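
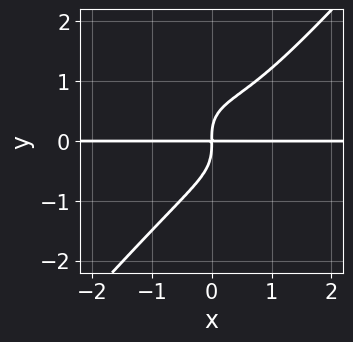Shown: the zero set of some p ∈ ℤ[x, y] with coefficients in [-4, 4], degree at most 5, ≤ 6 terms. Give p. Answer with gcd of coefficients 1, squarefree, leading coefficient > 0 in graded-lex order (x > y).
2*x^3*y + 2*x^2*y^2 - 3*y^4 - 2*x^2*y + 3*x*y

1. The degree is 4 — no degree-3 curve has this shape.
2. Observable constraints: every point of the x-axis in the box is on the curve.
3. Solving for integer coefficients yields p as stated.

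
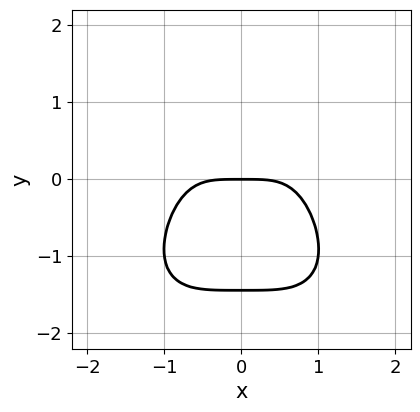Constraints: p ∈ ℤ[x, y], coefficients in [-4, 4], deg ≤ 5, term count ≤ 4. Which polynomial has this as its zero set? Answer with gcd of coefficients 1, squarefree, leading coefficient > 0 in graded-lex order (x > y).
2*x^4 + y^4 + 3*y

(a) The degree is 4 — a generic line meets the curve in up to 4 points.
(b) Symmetries: the x ↦ −x reflection is a symmetry, so x appears only in even powers.
(c) From the visible intercepts: it crosses the x-axis at the gridline x = 0; it meets the y-axis at y = 0 (among the integer gridlines).
(d) Together with the visible shape, these determine p as stated.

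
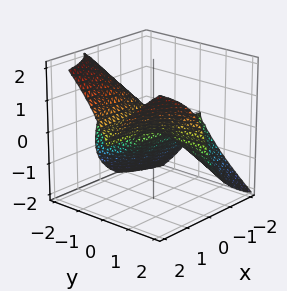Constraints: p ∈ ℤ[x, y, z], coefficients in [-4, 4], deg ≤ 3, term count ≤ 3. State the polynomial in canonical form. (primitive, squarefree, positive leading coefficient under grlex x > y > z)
1. deg p = 3. The shape is more complex than any degree-2 surface.
2. Against the integer gridlines: every point of the y-axis in the box is on the surface; one z-axis crossing is at z = 0.
3. Assembling these constraints gives the stated polynomial. Check: (2, 0, 0) on the x-axis lies on the surface, and p(2, 0, 0) = 0. ✓

3*x*y^2 - 2*z^3 - 2*y*z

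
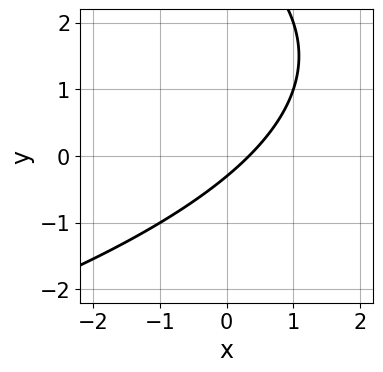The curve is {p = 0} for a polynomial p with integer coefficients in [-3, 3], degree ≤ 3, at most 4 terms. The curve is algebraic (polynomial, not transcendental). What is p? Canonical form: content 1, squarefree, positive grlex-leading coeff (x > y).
First, deg p = 2. A generic line meets the curve in up to 2 points.
Finally, the integer polynomial consistent with all of this is the stated p.

y^2 + 3*x - 3*y - 1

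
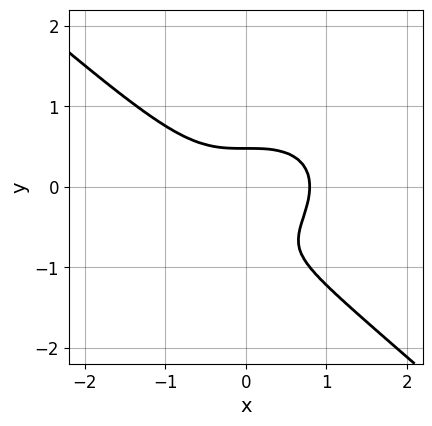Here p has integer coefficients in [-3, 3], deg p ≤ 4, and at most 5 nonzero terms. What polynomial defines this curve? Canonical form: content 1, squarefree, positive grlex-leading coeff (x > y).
First, the degree is 3 — a generic line meets the curve in up to 3 points.
Finally, the integer polynomial consistent with all of this is the stated p.

2*x^3 + 3*y^3 + 3*y^2 - 1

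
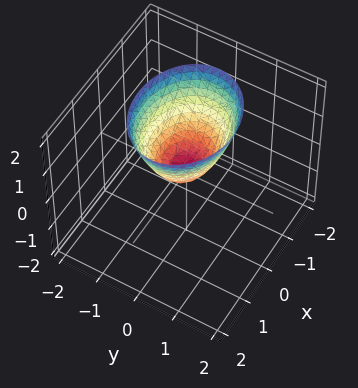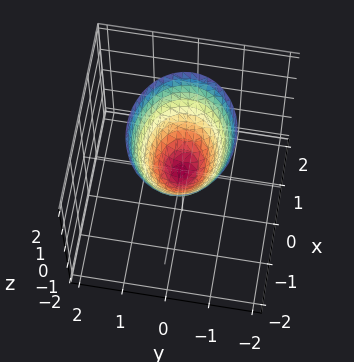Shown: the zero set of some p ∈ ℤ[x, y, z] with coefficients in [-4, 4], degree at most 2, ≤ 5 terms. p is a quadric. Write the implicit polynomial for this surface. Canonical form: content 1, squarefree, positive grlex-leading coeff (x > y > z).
First, degree: a single bowl opening along one axis; a quadric, so deg p = 2.
Next, symmetries: it's symmetric under x → −x, forcing even powers of x; it's symmetric under y → −y, forcing even powers of y.
Next, from the visible intercepts: it meets the z-axis at z = 0 (among the integer gridlines); it crosses the x-axis at the gridline x = 0; it meets the y-axis at y = 0 (among the integer gridlines).
Finally, assembling these constraints gives the stated polynomial.

2*x^2 + 3*y^2 - 2*z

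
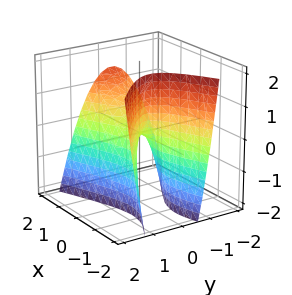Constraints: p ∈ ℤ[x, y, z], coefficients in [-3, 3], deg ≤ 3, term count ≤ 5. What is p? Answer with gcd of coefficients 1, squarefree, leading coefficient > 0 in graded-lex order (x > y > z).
First, deg p = 2. No degree-1 surface has this shape.
Next, checking where it meets the axes: one y-axis crossing is at y = 0; it crosses the z-axis at the gridline z = 0; one x-axis crossing is at x = 0.
Finally, fitting integer coefficients to these (and the overall shape) gives p.

x^2 - x*y - x*z - 3*y^2 - z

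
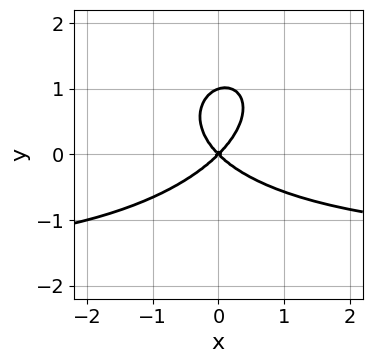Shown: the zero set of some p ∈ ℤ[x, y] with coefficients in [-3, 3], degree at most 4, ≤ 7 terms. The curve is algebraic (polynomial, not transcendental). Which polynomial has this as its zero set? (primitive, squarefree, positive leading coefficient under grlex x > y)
(a) deg p = 3. The shape is more complex than any degree-2 curve.
(b) Reading off the gridlines: one x-axis crossing is at x = 0; among the integer gridlines, it crosses the y-axis at y ∈ {0, 1}.
(c) Together with the visible shape, these determine p as stated.

2*x^2*y - x*y^2 + 3*y^3 + 3*x^2 - 3*y^2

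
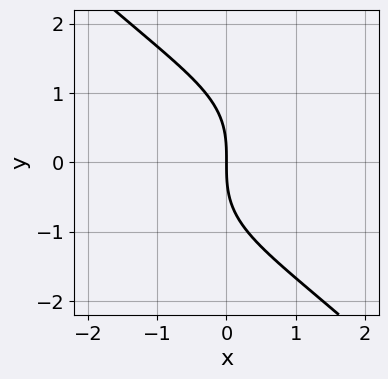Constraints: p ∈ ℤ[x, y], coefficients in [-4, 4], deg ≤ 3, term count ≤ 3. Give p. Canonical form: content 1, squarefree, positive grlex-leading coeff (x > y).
(a) Degree: a generic line meets the curve in up to 3 points, so deg p = 3.
(b) Reading off the gridlines: it crosses the x-axis at the gridline x = 0; it meets the y-axis at y = 0 (among the integer gridlines).
(c) Together with the visible shape, these determine p as stated.

x^2*y - y^3 - 3*x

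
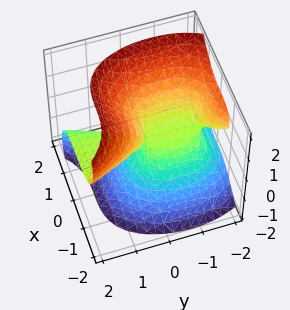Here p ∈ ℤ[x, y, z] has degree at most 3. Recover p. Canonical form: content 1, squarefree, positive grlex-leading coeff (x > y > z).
3*x^3 + 2*y^2*z - 2*z^3 + 3*y*z

(a) deg p = 3. No degree-2 surface has this shape.
(b) Checking where it meets the axes: it meets the z-axis at z = 0 (among the integer gridlines); the visible y-axis segment lies entirely on the surface; it crosses the x-axis at the gridline x = 0.
(c) Fitting integer coefficients to these (and the overall shape) gives p.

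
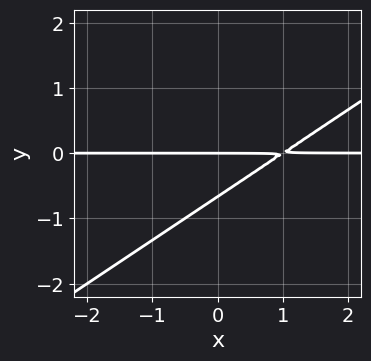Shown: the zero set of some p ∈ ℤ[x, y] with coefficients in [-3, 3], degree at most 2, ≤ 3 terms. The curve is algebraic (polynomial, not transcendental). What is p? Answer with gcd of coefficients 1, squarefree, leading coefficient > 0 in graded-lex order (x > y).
2*x*y - 3*y^2 - 2*y

First, the degree is 2 — the shape is more complex than any degree-1 curve.
Then, reading off the gridlines: one y-axis crossing is at y = 0; the visible x-axis segment lies entirely on the curve.
Finally, assembling these constraints gives the stated polynomial.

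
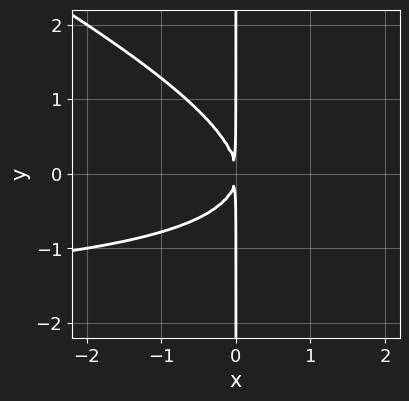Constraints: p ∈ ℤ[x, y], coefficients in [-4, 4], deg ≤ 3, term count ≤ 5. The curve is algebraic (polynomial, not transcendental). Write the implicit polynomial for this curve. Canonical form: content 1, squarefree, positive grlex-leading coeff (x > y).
(a) deg p = 3.
(b) From the axis intercepts and sections: the visible y-axis segment lies entirely on the curve.
(c) Solving for integer coefficients yields p as stated.

x^2*y + 2*x*y^2 + 2*x^2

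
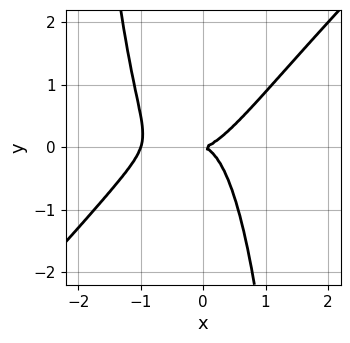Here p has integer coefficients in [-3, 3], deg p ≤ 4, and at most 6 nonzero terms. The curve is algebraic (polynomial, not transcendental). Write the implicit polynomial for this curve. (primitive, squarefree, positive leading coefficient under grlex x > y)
3*x^4 - 3*x^3*y + 3*x^3 - 2*x^2*y - 2*y^2

(a) The degree is 4 — the shape is more complex than any degree-3 curve.
(b) From the axis intercepts and sections: it crosses the y-axis at the gridline y = 0; the x-axis gridline crossings are at x ∈ {-1, 0}.
(c) Assembling these constraints gives the stated polynomial.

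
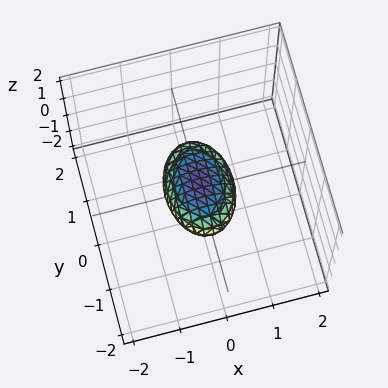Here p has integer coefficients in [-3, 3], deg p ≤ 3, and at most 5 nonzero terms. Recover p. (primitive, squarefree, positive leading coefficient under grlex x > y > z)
deg p = 2. Bounded and convex; a quadric.
Symmetries: it's symmetric under z → −z, forcing even powers of z; mirror symmetry y ↦ −y ⇒ only even powers of y; mirror symmetry x ↦ −x ⇒ only even powers of x.
Observable constraints: the y-axis gridline crossings are at y ∈ {-1, 1}.
Solving for integer coefficients yields p as stated.

2*x^2 + y^2 + 3*z^2 - 1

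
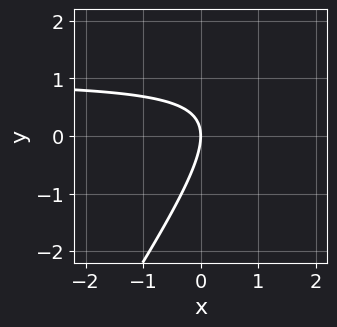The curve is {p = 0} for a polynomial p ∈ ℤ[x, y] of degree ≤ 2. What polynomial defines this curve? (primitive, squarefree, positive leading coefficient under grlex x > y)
Degree: no degree-1 curve has this shape, so deg p = 2.
Observable constraints: it crosses the y-axis at the gridline y = 0; it crosses the x-axis at the gridline x = 0.
Assembling these constraints gives the stated polynomial.

3*x*y - 2*y^2 - 3*x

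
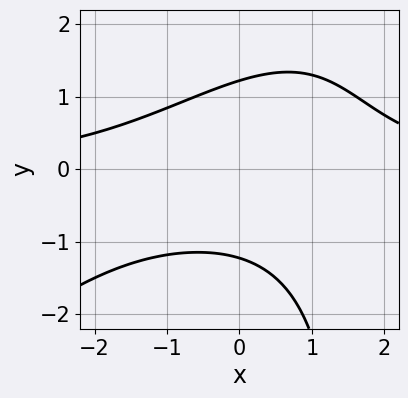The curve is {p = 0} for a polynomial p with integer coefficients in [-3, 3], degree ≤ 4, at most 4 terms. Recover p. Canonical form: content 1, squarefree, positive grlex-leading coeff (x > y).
(a) Degree: no degree-2 curve has this shape, so deg p = 3.
(b) Against the integer gridlines: no x-intercept at any integer in the box.
(c) Together with the visible shape, these determine p as stated.

x^2*y - x*y^2 + 2*y^2 - 3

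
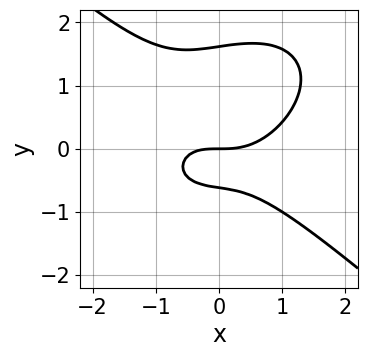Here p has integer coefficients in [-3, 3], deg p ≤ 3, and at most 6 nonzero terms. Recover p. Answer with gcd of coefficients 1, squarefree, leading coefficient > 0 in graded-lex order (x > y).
2*x^3 + 3*y^3 - x*y - 3*y^2 - 3*y

First, degree: no degree-2 curve has this shape, so deg p = 3.
Next, against the integer gridlines: it meets the y-axis at y = 0 (among the integer gridlines); it crosses the x-axis at the gridline x = 0.
Finally, solving for integer coefficients yields p as stated.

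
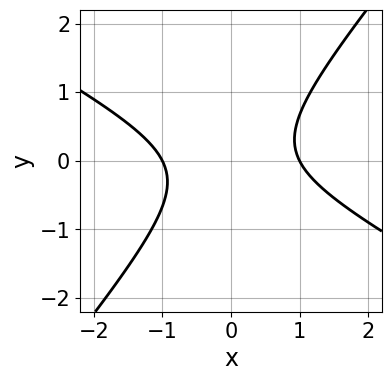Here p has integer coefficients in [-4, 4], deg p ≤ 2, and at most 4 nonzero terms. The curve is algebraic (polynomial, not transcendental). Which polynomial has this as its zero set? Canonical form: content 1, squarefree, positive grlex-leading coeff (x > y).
First, the degree is 2 — no degree-1 curve has this shape.
Next, checking where it meets the axes: among the integer gridlines, it crosses the x-axis at x ∈ {-1, 1}; it misses every integer gridline on the y-axis.
Finally, the integer polynomial consistent with all of this is the stated p.

2*x^2 + 2*x*y - 3*y^2 - 2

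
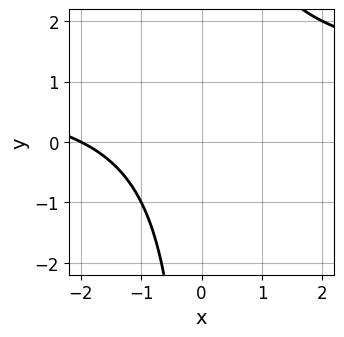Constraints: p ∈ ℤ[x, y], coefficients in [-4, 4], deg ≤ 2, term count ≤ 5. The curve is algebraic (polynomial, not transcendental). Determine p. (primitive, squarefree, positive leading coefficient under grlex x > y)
x*y - x - 2

1. deg p = 2. No degree-1 curve has this shape.
2. Against the integer gridlines: it crosses the x-axis at the gridline x = -2; no y-intercept at any integer in the box.
3. These observations pin down the coefficients.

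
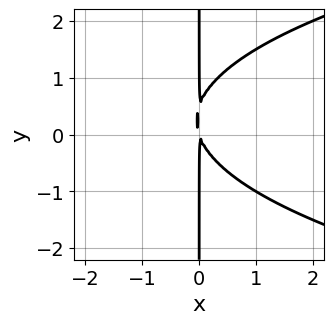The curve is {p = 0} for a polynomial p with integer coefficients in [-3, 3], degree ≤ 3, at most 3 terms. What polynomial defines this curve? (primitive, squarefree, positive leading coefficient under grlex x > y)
2*x*y^2 - 3*x^2 - x*y

The degree is 3 — the shape is more complex than any degree-2 curve.
From the axis intercepts and sections: the visible y-axis segment lies entirely on the curve.
These observations pin down the coefficients.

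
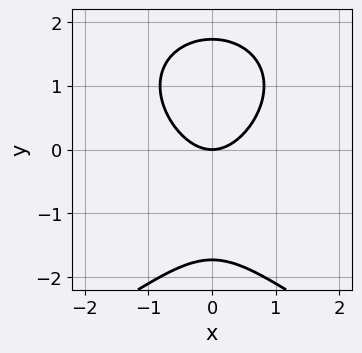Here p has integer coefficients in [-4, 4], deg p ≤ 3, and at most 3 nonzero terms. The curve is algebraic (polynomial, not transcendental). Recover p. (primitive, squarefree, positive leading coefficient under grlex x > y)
(a) Degree: a generic line meets the curve in up to 3 points, so deg p = 3.
(b) Symmetries: it's symmetric under x → −x, forcing even powers of x.
(c) From the axis intercepts and sections: it meets the x-axis at x = 0 (among the integer gridlines); it crosses the y-axis at the gridline y = 0.
(d) Fitting integer coefficients to these (and the overall shape) gives p.

y^3 + 3*x^2 - 3*y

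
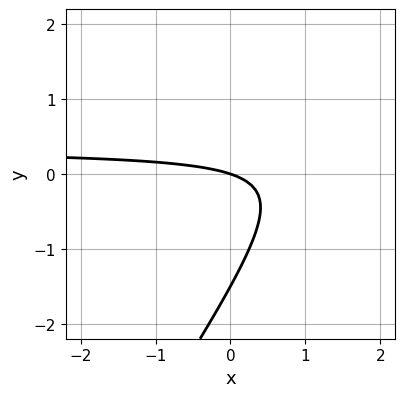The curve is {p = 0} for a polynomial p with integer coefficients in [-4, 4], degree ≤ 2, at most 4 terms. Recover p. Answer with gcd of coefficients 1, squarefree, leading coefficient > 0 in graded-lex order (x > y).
3*x*y - 2*y^2 - x - 3*y

(a) Degree: no degree-1 curve has this shape, so deg p = 2.
(b) From the visible intercepts: it meets the x-axis at x = 0 (among the integer gridlines); one y-axis crossing is at y = 0.
(c) These observations pin down the coefficients.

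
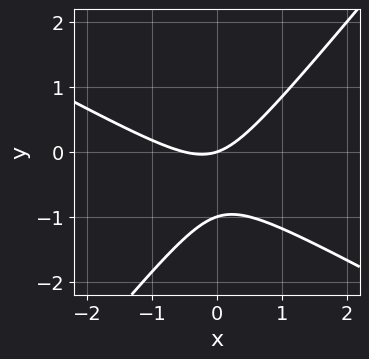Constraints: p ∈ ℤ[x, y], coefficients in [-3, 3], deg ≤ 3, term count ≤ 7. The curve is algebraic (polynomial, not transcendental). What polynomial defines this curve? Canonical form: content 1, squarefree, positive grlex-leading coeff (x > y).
2*x^2 + 2*x*y - 3*y^2 + x - 3*y

1. deg p = 2. The shape is more complex than any degree-1 curve.
2. From the axis intercepts and sections: it meets the x-axis at x = 0 (among the integer gridlines); the y-axis gridline crossings are at y ∈ {-1, 0}.
3. Solving for integer coefficients yields p as stated.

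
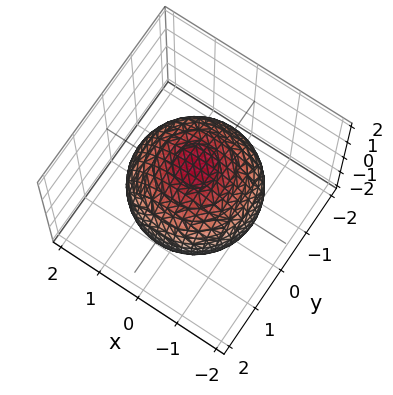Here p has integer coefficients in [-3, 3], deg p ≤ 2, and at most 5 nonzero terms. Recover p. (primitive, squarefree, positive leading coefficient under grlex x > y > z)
x^2 + y^2 + z^2 - 2

(a) The degree is 2 — bounded and convex; a quadric.
(b) Symmetries: the z ↦ −z reflection is a symmetry, so z appears only in even powers; the surface is invariant under rotation about z: p = q(x² + y², z).
(c) Against the integer gridlines: a circular section at z = -1 has radius exactly 1.
(d) Putting this together gives p.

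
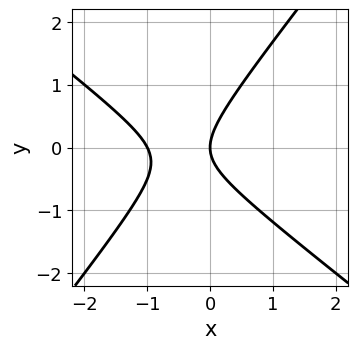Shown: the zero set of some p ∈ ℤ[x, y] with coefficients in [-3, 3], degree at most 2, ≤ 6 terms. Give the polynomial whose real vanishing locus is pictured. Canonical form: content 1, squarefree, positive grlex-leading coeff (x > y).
(a) Degree: no degree-1 curve has this shape, so deg p = 2.
(b) Checking where it meets the axes: it crosses the y-axis at the gridline y = 0; among the integer gridlines, it crosses the x-axis at x ∈ {-1, 0}.
(c) Matching integer coefficients to the picture gives p.

2*x^2 + x*y - 2*y^2 + 2*x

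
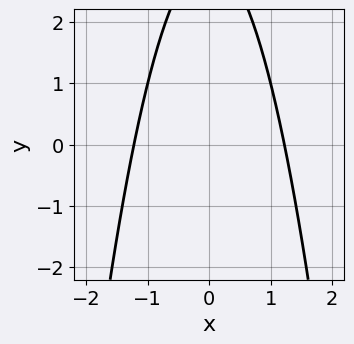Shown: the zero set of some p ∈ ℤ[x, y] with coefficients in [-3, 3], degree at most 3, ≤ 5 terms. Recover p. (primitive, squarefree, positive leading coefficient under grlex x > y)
2*x^2 + y - 3

(a) Degree: no degree-1 curve has this shape, so deg p = 2.
(b) Symmetries: it's symmetric under x → −x, forcing even powers of x.
(c) Checking where it meets the axes: the curve avoids every integer y-axis point in the box.
(d) These observations pin down the coefficients.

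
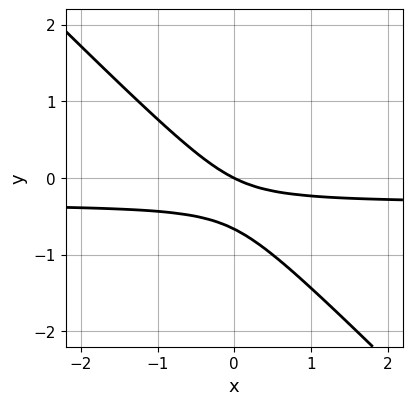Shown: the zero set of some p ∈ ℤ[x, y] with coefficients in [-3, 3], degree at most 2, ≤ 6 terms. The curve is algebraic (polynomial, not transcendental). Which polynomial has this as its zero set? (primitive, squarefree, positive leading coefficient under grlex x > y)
The degree is 2 — a generic line meets the curve in up to 2 points.
Against the integer gridlines: one x-axis crossing is at x = 0; it crosses the y-axis at the gridline y = 0.
Putting this together gives p.

3*x*y + 3*y^2 + x + 2*y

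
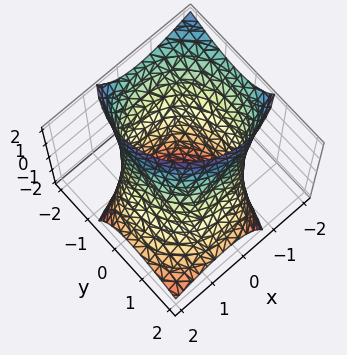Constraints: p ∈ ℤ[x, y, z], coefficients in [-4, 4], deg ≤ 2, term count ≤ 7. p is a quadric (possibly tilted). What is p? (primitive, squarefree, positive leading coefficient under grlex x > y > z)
x^2 + x*z + y^2 + y*z - 2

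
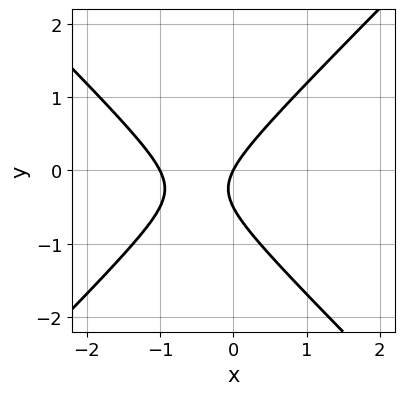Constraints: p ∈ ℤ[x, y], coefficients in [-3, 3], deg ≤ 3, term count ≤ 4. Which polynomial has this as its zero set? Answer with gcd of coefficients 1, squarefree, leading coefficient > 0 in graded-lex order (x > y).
2*x^2 - 2*y^2 + 2*x - y

First, degree: no degree-1 curve has this shape, so deg p = 2.
Next, against the integer gridlines: it meets the y-axis at y = 0 (among the integer gridlines); the x-axis gridline crossings are at x ∈ {-1, 0}.
Finally, together with the visible shape, these determine p as stated.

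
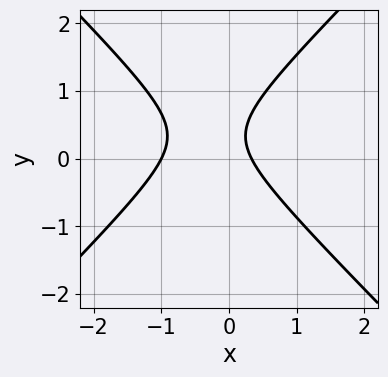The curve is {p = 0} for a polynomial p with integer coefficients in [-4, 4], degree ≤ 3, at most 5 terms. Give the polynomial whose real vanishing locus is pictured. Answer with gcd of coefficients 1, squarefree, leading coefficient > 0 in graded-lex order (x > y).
3*x^2 - 3*y^2 + 2*x + 2*y - 1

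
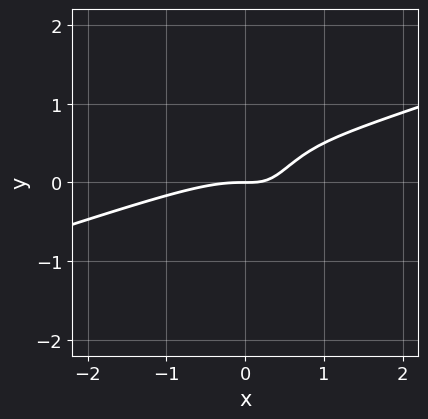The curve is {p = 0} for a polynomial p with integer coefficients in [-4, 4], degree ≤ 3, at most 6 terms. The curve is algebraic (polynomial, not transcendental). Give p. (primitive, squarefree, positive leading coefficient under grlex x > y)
x^3 - 3*x^2*y + 2*x*y - y

1. The degree is 3 — no degree-2 curve has this shape.
2. From the visible intercepts: one x-axis crossing is at x = 0; it meets the y-axis at y = 0 (among the integer gridlines).
3. Together with the visible shape, these determine p as stated.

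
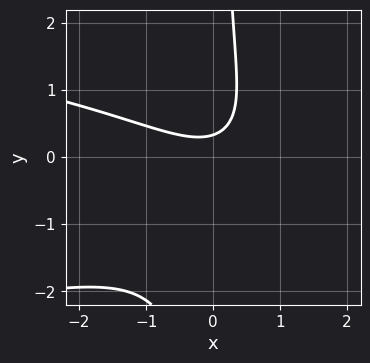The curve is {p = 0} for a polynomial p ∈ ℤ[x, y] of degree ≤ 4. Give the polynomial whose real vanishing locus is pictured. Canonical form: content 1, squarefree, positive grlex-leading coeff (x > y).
3*x*y^2 + 2*x^2 + 2*x*y - 3*y + 1

(a) Degree: a generic line meets the curve in up to 3 points, so deg p = 3.
(b) From the axis intercepts and sections: no x-intercept at any integer in the box.
(c) The integer polynomial consistent with all of this is the stated p.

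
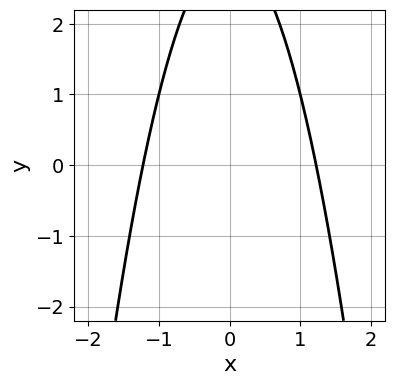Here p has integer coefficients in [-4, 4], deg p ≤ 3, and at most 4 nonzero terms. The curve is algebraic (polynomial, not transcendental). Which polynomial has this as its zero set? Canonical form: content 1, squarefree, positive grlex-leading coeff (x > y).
(a) deg p = 2.
(b) Symmetries: it's symmetric under x → −x, forcing even powers of x.
(c) From the visible intercepts: the curve avoids every integer y-axis point in the box.
(d) Putting this together gives p.

2*x^2 + y - 3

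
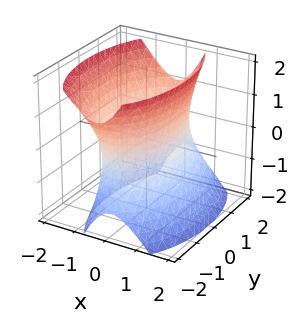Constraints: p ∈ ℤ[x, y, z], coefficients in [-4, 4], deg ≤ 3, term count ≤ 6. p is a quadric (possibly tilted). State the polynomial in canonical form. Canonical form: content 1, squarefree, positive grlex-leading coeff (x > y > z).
First, the degree is 2 — the shape is more complex than any degree-1 surface.
Then, from the axis intercepts and sections: the surface avoids every integer z-axis point in the box; the x-axis gridline crossings are at x ∈ {-1, 1}.
Finally, the integer polynomial consistent with all of this is the stated p.

3*x^2 + x*z + y^2 - z^2 - 3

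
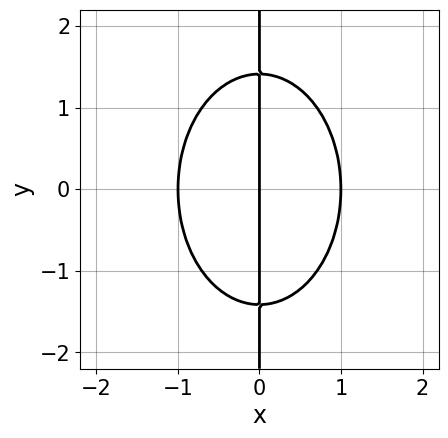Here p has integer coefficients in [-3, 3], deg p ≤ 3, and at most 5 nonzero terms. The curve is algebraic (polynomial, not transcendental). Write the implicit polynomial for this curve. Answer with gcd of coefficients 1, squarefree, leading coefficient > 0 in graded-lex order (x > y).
2*x^3 + x*y^2 - 2*x

Degree: a generic line meets the curve in up to 3 points, so deg p = 3.
Symmetries: mirror symmetry y ↦ −y ⇒ only even powers of y.
Checking where it meets the axes: every point of the y-axis in the box is on the curve; the x-axis gridline crossings are at x ∈ {-1, 0, 1}.
Fitting integer coefficients to these (and the overall shape) gives p.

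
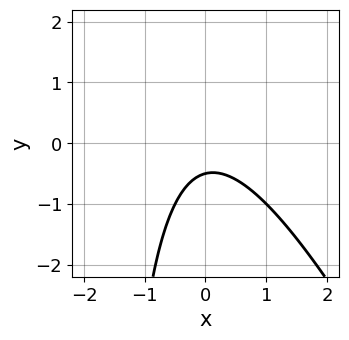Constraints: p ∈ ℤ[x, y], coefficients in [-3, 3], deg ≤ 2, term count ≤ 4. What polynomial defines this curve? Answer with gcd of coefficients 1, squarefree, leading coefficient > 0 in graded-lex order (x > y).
2*x^2 + x*y + 2*y + 1

(a) The degree is 2 — the shape is more complex than any degree-1 curve.
(b) From the axis intercepts and sections: it misses every integer gridline on the x-axis.
(c) The integer polynomial consistent with all of this is the stated p.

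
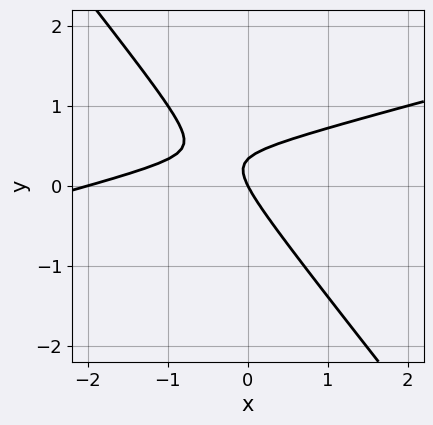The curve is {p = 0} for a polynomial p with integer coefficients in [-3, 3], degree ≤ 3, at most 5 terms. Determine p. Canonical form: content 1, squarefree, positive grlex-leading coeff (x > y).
x^2 - 3*x*y - 3*y^2 + 2*x + y

First, deg p = 2.
Then, from the visible intercepts: among the integer gridlines, it crosses the x-axis at x ∈ {-2, 0}; one y-axis crossing is at y = 0.
Finally, together with the visible shape, these determine p as stated.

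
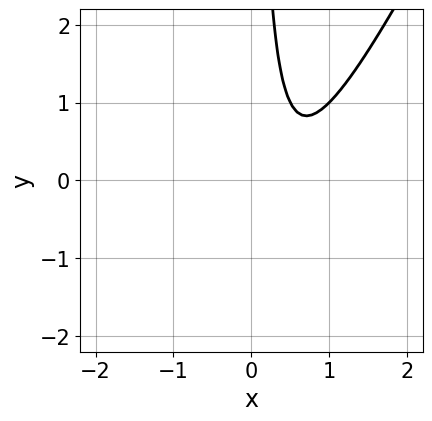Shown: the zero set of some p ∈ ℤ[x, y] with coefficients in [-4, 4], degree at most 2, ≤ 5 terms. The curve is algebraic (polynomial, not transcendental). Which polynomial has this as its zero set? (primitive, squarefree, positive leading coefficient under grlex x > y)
Degree: a generic line meets the curve in up to 2 points, so deg p = 2.
From the axis intercepts and sections: no x-intercept at any integer in the box; no y-intercept at any integer in the box.
Matching integer coefficients to the picture gives p.

2*x^2 - x*y - 2*x + 1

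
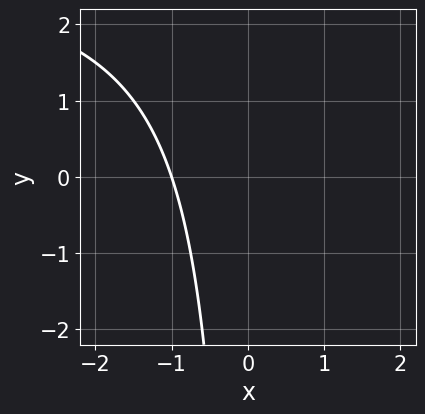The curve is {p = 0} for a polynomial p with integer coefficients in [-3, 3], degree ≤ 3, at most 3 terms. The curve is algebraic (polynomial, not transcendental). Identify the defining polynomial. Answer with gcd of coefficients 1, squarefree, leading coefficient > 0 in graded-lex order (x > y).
1. Degree: no degree-1 curve has this shape, so deg p = 2.
2. Checking where it meets the axes: one x-axis crossing is at x = -1; it misses every integer gridline on the y-axis.
3. The integer polynomial consistent with all of this is the stated p.

x*y - 3*x - 3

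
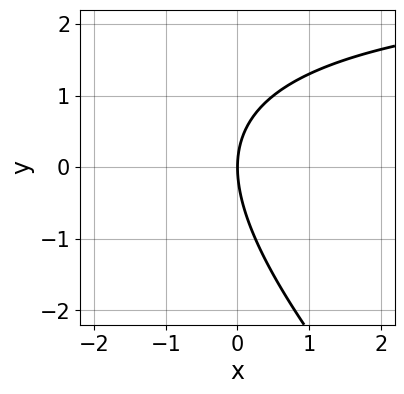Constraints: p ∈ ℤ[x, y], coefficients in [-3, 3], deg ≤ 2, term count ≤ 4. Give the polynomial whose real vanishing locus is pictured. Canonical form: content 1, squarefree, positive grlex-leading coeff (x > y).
x*y + y^2 - 3*x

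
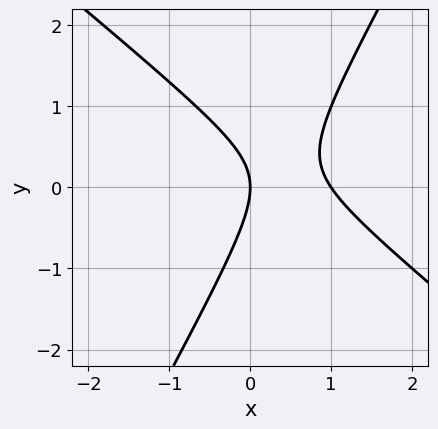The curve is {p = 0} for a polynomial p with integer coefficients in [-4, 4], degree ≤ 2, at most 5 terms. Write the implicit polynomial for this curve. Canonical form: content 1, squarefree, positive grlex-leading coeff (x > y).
(a) deg p = 2. No degree-1 curve has this shape.
(b) Checking where it meets the axes: among the integer gridlines, it crosses the x-axis at x ∈ {0, 1}; one y-axis crossing is at y = 0.
(c) Assembling these constraints gives the stated polynomial.

3*x^2 + 2*x*y - 2*y^2 - 3*x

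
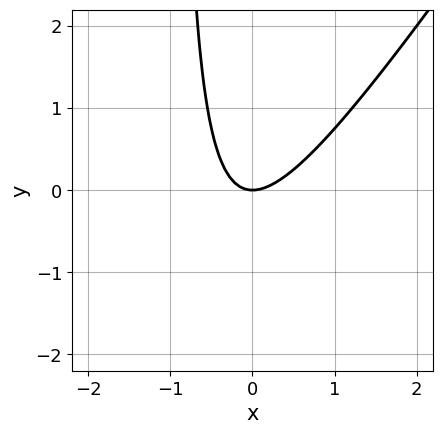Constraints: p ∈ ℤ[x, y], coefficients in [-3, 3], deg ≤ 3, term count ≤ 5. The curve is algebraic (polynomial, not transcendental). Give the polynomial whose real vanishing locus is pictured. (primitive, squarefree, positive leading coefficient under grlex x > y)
deg p = 2.
Reading off the gridlines: it crosses the x-axis at the gridline x = 0; it meets the y-axis at y = 0 (among the integer gridlines).
These observations pin down the coefficients.

3*x^2 - 2*x*y - 2*y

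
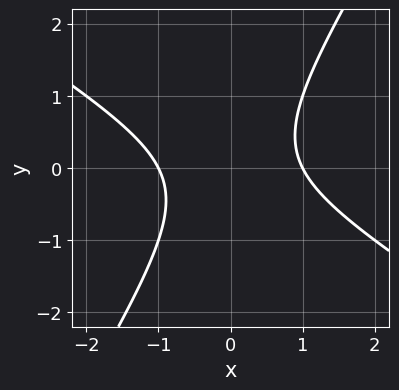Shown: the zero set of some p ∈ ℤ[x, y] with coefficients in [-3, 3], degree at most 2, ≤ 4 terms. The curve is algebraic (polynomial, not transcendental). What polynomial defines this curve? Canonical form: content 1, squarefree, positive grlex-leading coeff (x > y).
1. Degree: no degree-1 curve has this shape, so deg p = 2.
2. Checking where it meets the axes: it misses every integer gridline on the y-axis; the x-axis gridline crossings are at x ∈ {-1, 1}.
3. Matching integer coefficients to the picture gives p.

x^2 + x*y - y^2 - 1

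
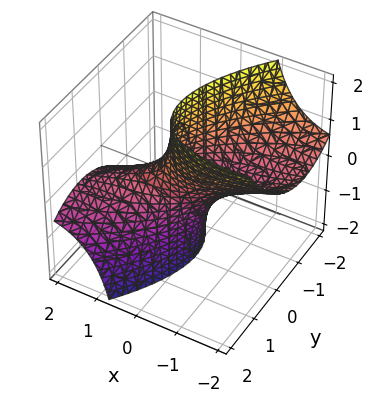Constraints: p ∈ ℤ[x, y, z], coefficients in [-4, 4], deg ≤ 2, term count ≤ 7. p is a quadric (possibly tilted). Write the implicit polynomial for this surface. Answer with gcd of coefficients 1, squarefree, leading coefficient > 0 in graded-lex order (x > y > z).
(a) deg p = 2. The shape is more complex than any degree-1 surface.
(b) Reading off the gridlines: the surface avoids every integer z-axis point in the box; among the integer gridlines, it crosses the x-axis at x ∈ {-1, 1}.
(c) Assembling these constraints gives the stated polynomial.

x^2 - 2*x*y + 3*x*z + 2*y^2 - 1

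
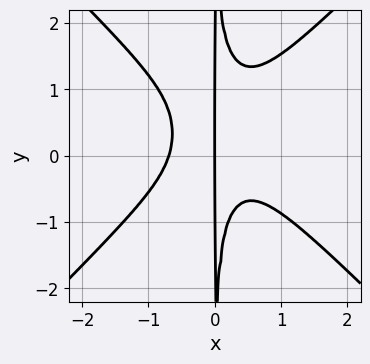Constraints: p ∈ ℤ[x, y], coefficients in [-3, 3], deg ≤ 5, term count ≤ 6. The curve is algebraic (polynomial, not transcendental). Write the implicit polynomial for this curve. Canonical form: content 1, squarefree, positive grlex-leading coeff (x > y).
3*x^4 - 3*x^2*y^2 + 2*x^2*y + x

First, degree: the shape is more complex than any degree-3 curve, so deg p = 4.
Then, against the integer gridlines: it meets the x-axis at x = 0 (among the integer gridlines); the visible y-axis segment lies entirely on the curve.
Finally, assembling these constraints gives the stated polynomial.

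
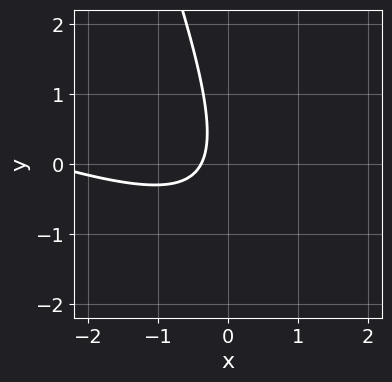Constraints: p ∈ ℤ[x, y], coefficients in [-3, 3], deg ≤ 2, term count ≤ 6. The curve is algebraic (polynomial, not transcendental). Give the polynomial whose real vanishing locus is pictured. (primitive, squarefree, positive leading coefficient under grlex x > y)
First, deg p = 2.
Next, checking where it meets the axes: the curve avoids every integer y-axis point in the box.
Finally, solving for integer coefficients yields p as stated.

x^2 + 3*x*y + y^2 + 3*x + 1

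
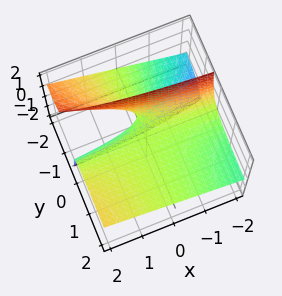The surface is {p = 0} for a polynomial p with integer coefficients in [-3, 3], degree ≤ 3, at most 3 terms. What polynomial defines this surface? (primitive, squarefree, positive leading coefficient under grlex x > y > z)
x*y - 3*y*z - 2*z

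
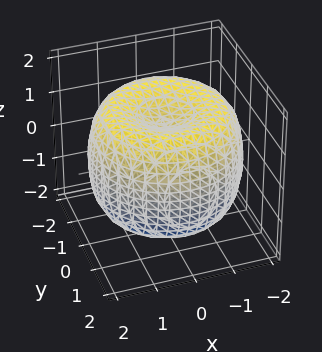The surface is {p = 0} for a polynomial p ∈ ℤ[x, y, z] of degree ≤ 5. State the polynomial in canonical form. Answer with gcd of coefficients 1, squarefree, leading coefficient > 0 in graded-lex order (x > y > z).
The degree is 4 — no degree-3 surface has this shape.
Symmetries: every cross-section ⟂ z is a circle, so x, y appear only via x² + y².
Against the integer gridlines: the z-axis gridline crossings are at z ∈ {-1, 1}; a circular section at z = 0 has radius between 1 and 2.
Fitting integer coefficients to these (and the overall shape) gives p.

x^4 + 2*x^2*y^2 + y^4 - 3*x^2 - 3*y^2 + 2*z^2 - 2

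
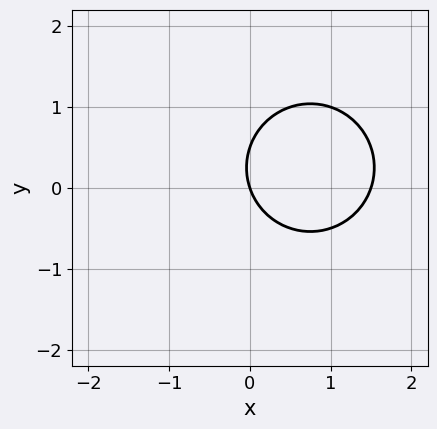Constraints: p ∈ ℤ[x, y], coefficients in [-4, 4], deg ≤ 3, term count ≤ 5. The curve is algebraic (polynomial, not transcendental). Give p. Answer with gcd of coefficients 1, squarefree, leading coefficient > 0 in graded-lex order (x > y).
deg p = 2. No degree-1 curve has this shape.
Reading off the gridlines: it meets the x-axis at x = 0 (among the integer gridlines); it crosses the y-axis at the gridline y = 0.
Solving for integer coefficients yields p as stated.

2*x^2 + 2*y^2 - 3*x - y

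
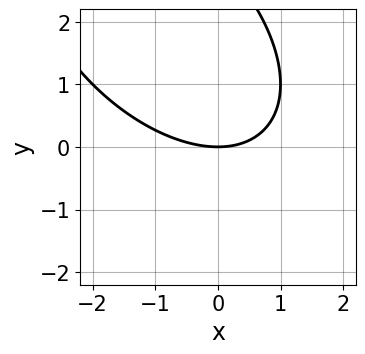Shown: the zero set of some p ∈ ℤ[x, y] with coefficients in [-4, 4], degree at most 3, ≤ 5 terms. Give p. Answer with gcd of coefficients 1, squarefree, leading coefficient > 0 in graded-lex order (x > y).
First, the degree is 2 — the shape is more complex than any degree-1 curve.
Then, checking where it meets the axes: it meets the x-axis at x = 0 (among the integer gridlines); it crosses the y-axis at the gridline y = 0.
Finally, putting this together gives p.

x^2 + x*y + y^2 - 3*y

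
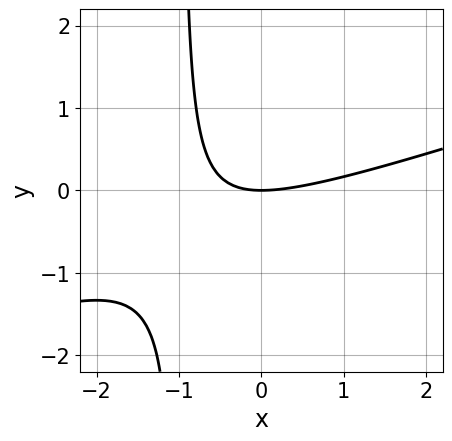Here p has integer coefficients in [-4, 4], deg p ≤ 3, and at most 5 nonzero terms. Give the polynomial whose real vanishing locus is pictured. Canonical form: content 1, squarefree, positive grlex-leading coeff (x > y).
The degree is 2 — no degree-1 curve has this shape.
Checking where it meets the axes: one y-axis crossing is at y = 0; it crosses the x-axis at the gridline x = 0.
Assembling these constraints gives the stated polynomial.

x^2 - 3*x*y - 3*y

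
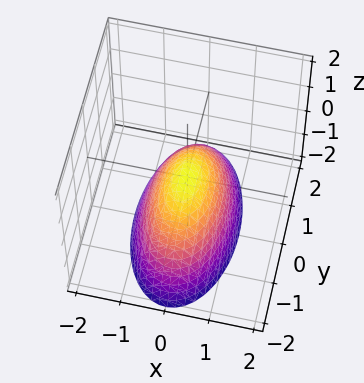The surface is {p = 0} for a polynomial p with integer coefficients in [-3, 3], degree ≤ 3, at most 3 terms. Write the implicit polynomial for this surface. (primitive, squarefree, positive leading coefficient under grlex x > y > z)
3*x^2 + y^2 + 2*z

1. deg p = 2. A paraboloid; a quadric.
2. Symmetries: mirror symmetry x ↦ −x ⇒ only even powers of x; the y ↦ −y reflection is a symmetry, so y appears only in even powers.
3. Observable constraints: one y-axis crossing is at y = 0; it meets the z-axis at z = 0 (among the integer gridlines); it meets the x-axis at x = 0 (among the integer gridlines).
4. Fitting integer coefficients to these (and the overall shape) gives p.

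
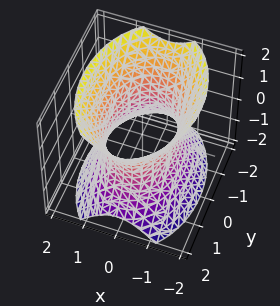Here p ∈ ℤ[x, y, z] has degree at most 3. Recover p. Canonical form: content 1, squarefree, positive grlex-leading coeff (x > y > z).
2*x^2 + y^2 - z^2 - 2

deg p = 2. One connected sheet with a waist; a quadric.
Symmetries: the x ↦ −x reflection is a symmetry, so x appears only in even powers; mirror symmetry y ↦ −y ⇒ only even powers of y; mirror symmetry z ↦ −z ⇒ only even powers of z.
From the axis intercepts and sections: the x-axis gridline crossings are at x ∈ {-1, 1}; no z-intercept at any integer in the box.
Solving for integer coefficients yields p as stated.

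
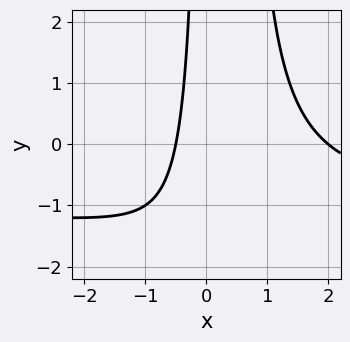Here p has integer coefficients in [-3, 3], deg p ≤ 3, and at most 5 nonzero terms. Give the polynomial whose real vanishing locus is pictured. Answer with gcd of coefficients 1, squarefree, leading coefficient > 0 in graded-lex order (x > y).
2*x^2*y + 2*x^2 - x*y - 3*x - 2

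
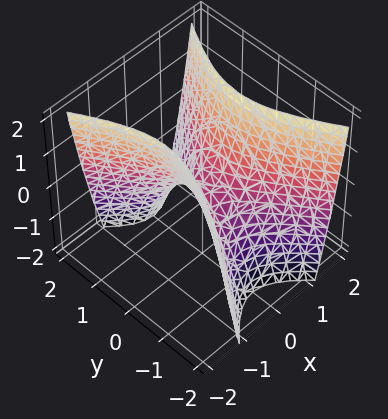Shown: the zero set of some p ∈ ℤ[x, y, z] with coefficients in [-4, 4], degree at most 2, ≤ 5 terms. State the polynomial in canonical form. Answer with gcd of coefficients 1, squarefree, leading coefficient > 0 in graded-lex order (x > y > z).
2*x^2 - y^2 - z

1. The degree is 2 — a saddle surface; a quadric.
2. Symmetries: mirror symmetry y ↦ −y ⇒ only even powers of y; the x ↦ −x reflection is a symmetry, so x appears only in even powers.
3. From the axis intercepts and sections: it crosses the z-axis at the gridline z = 0; one y-axis crossing is at y = 0; one x-axis crossing is at x = 0.
4. Fitting integer coefficients to these (and the overall shape) gives p.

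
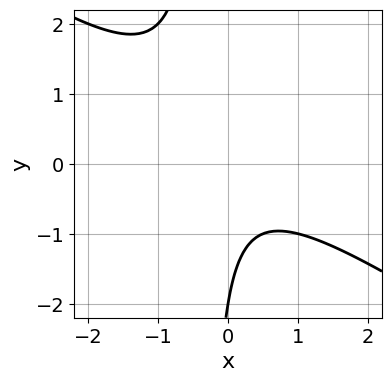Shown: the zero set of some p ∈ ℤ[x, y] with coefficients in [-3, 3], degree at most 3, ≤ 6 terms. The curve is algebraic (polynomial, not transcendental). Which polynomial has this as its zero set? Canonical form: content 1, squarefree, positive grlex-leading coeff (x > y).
2*x^2 + 3*x*y + y + 2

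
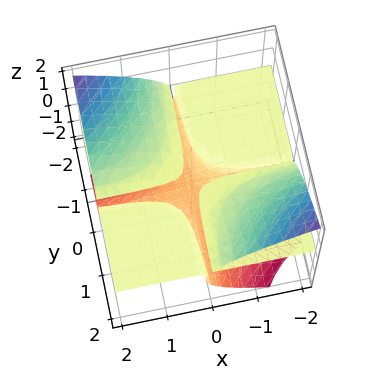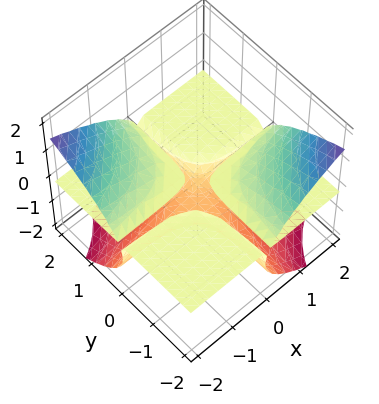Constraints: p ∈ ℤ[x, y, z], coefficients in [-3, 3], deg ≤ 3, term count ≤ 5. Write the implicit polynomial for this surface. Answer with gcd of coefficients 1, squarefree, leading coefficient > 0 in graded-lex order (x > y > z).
x*y*z + z^3 + z^2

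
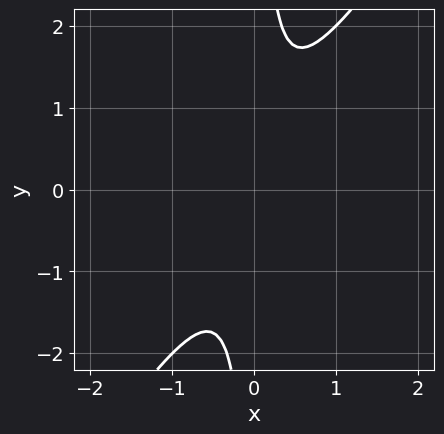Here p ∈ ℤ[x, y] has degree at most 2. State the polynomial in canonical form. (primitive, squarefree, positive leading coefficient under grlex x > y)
3*x^2 - 2*x*y + 1

The degree is 2 — the shape is more complex than any degree-1 curve.
Reading off the gridlines: no y-intercept at any integer in the box; no x-intercept at any integer in the box.
These observations pin down the coefficients.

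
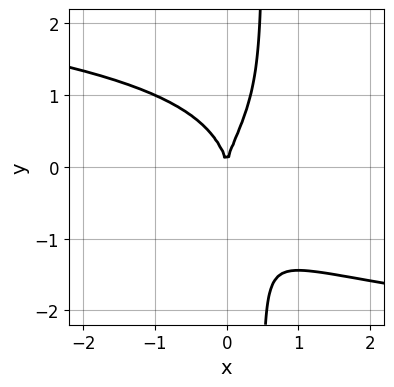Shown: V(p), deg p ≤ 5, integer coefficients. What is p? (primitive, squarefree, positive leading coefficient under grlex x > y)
(a) Degree: no degree-3 curve has this shape, so deg p = 4.
(b) Against the integer gridlines: one x-axis crossing is at x = 0; it meets the y-axis at y = 0 (among the integer gridlines).
(c) These observations pin down the coefficients.

2*x*y^3 - y^3 + 3*x^2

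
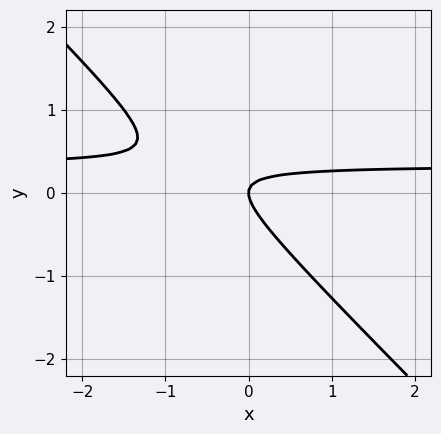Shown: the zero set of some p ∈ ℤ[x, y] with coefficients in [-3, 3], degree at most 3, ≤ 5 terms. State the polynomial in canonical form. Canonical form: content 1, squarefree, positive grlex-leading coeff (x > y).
3*x*y + 3*y^2 - x

The degree is 2 — no degree-1 curve has this shape.
Checking where it meets the axes: it meets the y-axis at y = 0 (among the integer gridlines); it meets the x-axis at x = 0 (among the integer gridlines).
The integer polynomial consistent with all of this is the stated p.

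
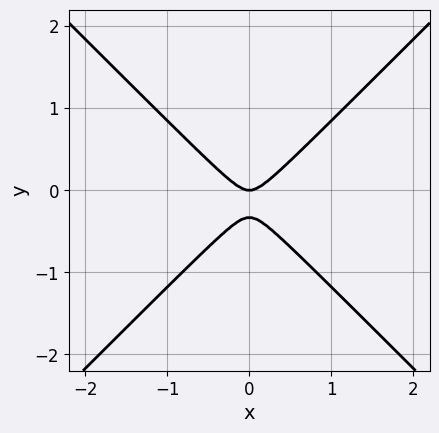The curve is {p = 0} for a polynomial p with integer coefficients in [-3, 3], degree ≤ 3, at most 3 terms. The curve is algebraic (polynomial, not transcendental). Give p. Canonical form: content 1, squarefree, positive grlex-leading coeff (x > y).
1. The degree is 2 — the shape is more complex than any degree-1 curve.
2. Symmetries: it's symmetric under x → −x, forcing even powers of x.
3. From the axis intercepts and sections: it meets the y-axis at y = 0 (among the integer gridlines); one x-axis crossing is at x = 0.
4. Matching integer coefficients to the picture gives p.

3*x^2 - 3*y^2 - y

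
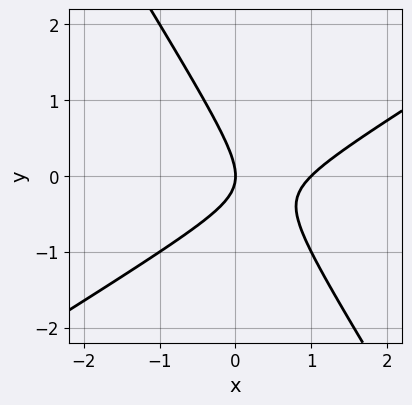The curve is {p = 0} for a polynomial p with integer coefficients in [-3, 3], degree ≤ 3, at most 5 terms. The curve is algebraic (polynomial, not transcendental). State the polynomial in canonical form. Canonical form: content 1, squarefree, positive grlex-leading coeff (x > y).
Degree: no degree-1 curve has this shape, so deg p = 2.
Checking where it meets the axes: one y-axis crossing is at y = 0; among the integer gridlines, it crosses the x-axis at x ∈ {0, 1}.
Fitting integer coefficients to these (and the overall shape) gives p.

x^2 - x*y - y^2 - x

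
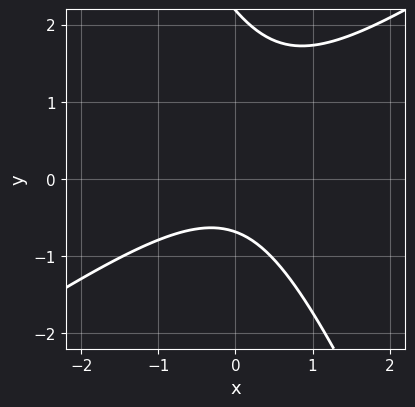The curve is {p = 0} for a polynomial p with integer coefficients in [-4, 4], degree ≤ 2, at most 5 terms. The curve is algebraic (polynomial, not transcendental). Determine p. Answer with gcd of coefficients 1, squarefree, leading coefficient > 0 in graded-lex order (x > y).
3*x^2 - 3*x*y - 2*y^2 + 3*y + 3

deg p = 2. A generic line meets the curve in up to 2 points.
From the visible intercepts: no x-intercept at any integer in the box.
Solving for integer coefficients yields p as stated.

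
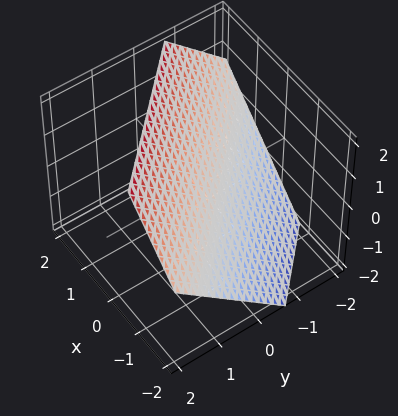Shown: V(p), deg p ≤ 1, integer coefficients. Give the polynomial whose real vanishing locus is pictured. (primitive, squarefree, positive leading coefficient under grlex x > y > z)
3*x + 3*y - 3*z + 2

(a) The degree is 1 — every cross-section is a straight line — this is a plane.
(b) Matching integer coefficients to the picture gives p.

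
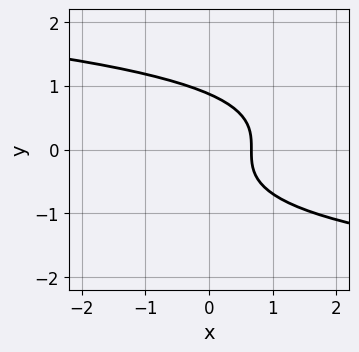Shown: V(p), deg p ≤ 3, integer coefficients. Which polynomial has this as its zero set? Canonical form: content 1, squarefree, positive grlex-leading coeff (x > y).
1. The degree is 3 — a generic line meets the curve in up to 3 points.
2. Matching integer coefficients to the picture gives p.

3*y^3 + 3*x - 2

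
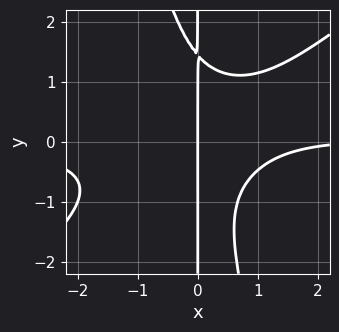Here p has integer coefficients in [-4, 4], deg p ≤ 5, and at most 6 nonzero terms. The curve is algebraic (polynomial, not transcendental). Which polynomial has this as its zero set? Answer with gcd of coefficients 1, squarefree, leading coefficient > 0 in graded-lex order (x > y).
3*x^3*y - 3*x^2*y^2 - x*y^3 - x^2 + 3*x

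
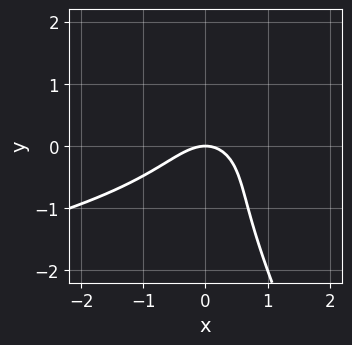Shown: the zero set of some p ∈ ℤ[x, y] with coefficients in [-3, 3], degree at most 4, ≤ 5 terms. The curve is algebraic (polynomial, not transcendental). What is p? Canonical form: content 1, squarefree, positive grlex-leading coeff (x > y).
2*x*y^2 + y^3 + 2*x^2 - x*y + 2*y

First, the degree is 3 — a generic line meets the curve in up to 3 points.
Next, observable constraints: one x-axis crossing is at x = 0; one y-axis crossing is at y = 0.
Finally, together with the visible shape, these determine p as stated.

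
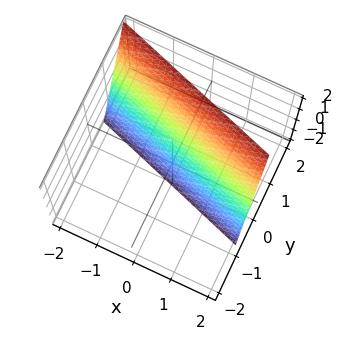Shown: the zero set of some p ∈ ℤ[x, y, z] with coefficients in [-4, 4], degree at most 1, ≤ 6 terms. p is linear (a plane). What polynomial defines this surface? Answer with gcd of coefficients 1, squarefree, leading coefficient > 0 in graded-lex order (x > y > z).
Degree: every cross-section is a straight line — this is a plane, so deg p = 1.
Observable constraints: it crosses the x-axis at the gridline x = 2; it crosses the z-axis at the gridline z = -2.
The integer polynomial consistent with all of this is the stated p.

x + 3*y - z - 2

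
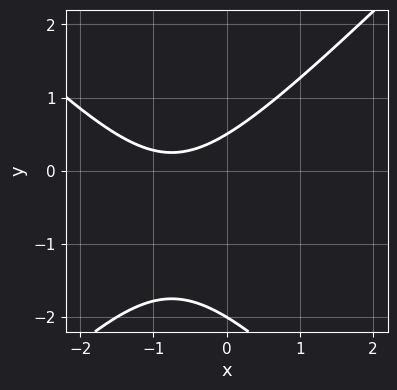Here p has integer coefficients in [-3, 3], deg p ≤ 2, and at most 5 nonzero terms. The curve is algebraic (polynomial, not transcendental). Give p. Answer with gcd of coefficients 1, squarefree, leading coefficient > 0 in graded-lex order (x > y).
2*x^2 - 2*y^2 + 3*x - 3*y + 2

deg p = 2.
From the visible intercepts: it meets the y-axis at y = -2 (among the integer gridlines); no x-intercept at any integer in the box.
Fitting integer coefficients to these (and the overall shape) gives p.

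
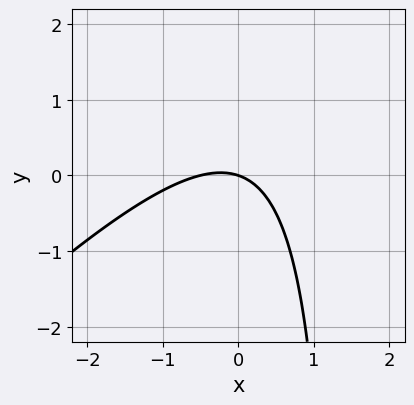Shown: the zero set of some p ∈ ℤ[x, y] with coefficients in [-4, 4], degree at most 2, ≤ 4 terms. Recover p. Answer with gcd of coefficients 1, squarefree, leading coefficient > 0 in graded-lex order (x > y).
2*x^2 - 2*x*y + x + 3*y

First, the degree is 2 — no degree-1 curve has this shape.
Next, reading off the gridlines: it meets the y-axis at y = 0 (among the integer gridlines); it crosses the x-axis at the gridline x = 0.
Finally, matching integer coefficients to the picture gives p.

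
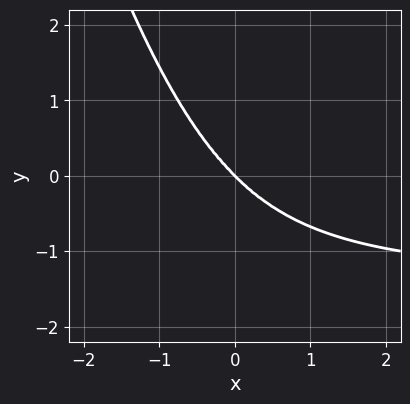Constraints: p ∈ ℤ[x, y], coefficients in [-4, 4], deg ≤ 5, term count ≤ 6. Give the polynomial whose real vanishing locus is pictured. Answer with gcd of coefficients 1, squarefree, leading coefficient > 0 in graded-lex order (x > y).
2*x^3*y + 3*x^3 + 2*x^2*y + y^3

1. The degree is 4 — the shape is more complex than any degree-3 curve.
2. Observable constraints: it crosses the x-axis at the gridline x = 0; one y-axis crossing is at y = 0.
3. The integer polynomial consistent with all of this is the stated p.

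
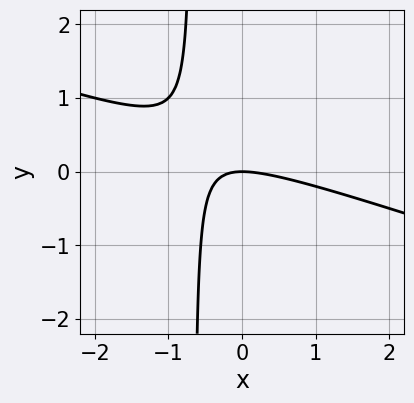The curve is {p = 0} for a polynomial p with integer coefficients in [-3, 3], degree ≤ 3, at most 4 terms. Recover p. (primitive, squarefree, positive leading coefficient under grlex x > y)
x^2 + 3*x*y + 2*y

(a) The degree is 2 — a generic line meets the curve in up to 2 points.
(b) Reading off the gridlines: one y-axis crossing is at y = 0; it crosses the x-axis at the gridline x = 0.
(c) The integer polynomial consistent with all of this is the stated p.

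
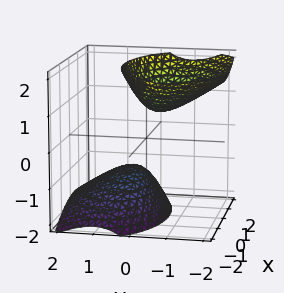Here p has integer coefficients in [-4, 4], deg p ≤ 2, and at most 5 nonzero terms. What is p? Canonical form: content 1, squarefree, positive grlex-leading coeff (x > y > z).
x^2 + 2*y^2 + 2*y*z - z^2 + 1

1. I count 2 distinct pieces.
2. Degree: a generic line meets the surface in up to 2 points, so deg p = 2.
3. Reading off the gridlines: no y-intercept at any integer in the box; the z-axis gridline crossings are at z ∈ {-1, 1}; the surface avoids every integer x-axis point in the box.
4. Fitting integer coefficients to these (and the overall shape) gives p.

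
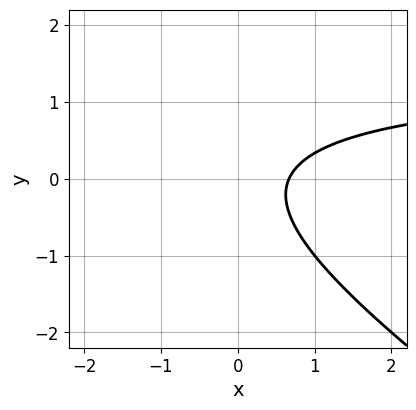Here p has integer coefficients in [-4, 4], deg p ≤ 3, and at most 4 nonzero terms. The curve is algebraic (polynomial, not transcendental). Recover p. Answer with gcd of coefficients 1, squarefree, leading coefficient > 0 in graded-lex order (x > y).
1. Degree: the shape is more complex than any degree-1 curve, so deg p = 2.
2. Observable constraints: no y-intercept at any integer in the box.
3. Assembling these constraints gives the stated polynomial.

2*x*y + 3*y^2 - 3*x + 2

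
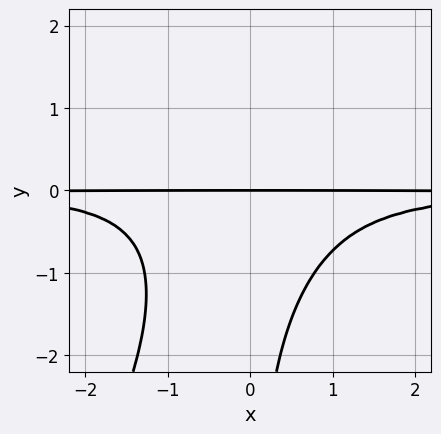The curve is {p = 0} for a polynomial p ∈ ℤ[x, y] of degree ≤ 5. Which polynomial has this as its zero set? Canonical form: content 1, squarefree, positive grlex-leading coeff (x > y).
The degree is 4 — the shape is more complex than any degree-3 curve.
Observable constraints: every point of the x-axis in the box is on the curve; one y-axis crossing is at y = 0.
These observations pin down the coefficients.

2*x^2*y^2 - x*y^3 + 2*y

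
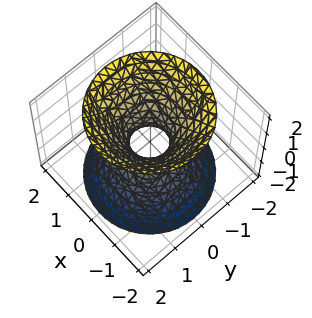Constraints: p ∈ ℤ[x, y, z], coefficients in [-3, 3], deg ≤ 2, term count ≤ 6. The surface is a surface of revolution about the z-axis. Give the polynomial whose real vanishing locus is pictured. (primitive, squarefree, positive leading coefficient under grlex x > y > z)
3*x^2 + 3*y^2 - 2*z^2 - 1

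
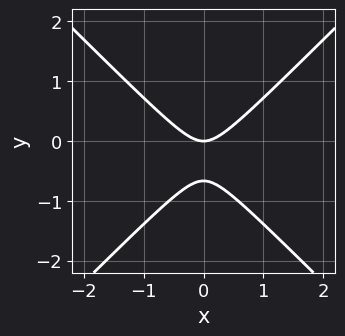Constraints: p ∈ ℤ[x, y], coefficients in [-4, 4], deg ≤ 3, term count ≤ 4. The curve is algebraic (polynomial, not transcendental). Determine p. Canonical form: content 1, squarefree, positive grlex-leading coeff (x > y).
1. deg p = 2. The shape is more complex than any degree-1 curve.
2. Symmetries: mirror symmetry x ↦ −x ⇒ only even powers of x.
3. Reading off the gridlines: it meets the x-axis at x = 0 (among the integer gridlines); it meets the y-axis at y = 0 (among the integer gridlines).
4. These observations pin down the coefficients.

3*x^2 - 3*y^2 - 2*y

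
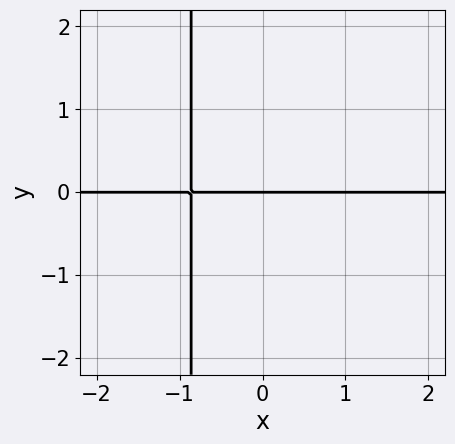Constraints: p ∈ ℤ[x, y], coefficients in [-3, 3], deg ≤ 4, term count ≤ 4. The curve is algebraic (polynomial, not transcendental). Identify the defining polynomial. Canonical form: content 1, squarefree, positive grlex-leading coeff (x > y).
2*x^3*y + 2*x*y + 3*y

deg p = 4. No degree-3 curve has this shape.
Observable constraints: the visible x-axis segment lies entirely on the curve; it meets the y-axis at y = 0 (among the integer gridlines).
Fitting integer coefficients to these (and the overall shape) gives p.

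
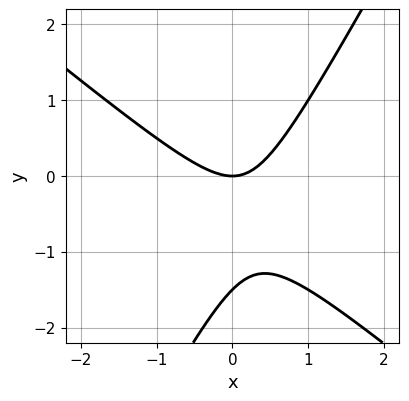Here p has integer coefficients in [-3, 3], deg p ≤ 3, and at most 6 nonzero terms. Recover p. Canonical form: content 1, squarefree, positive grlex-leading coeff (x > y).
3*x^2 + 2*x*y - 2*y^2 - 3*y

(a) The degree is 2 — a generic line meets the curve in up to 2 points.
(b) From the visible intercepts: it crosses the x-axis at the gridline x = 0; one y-axis crossing is at y = 0.
(c) Together with the visible shape, these determine p as stated.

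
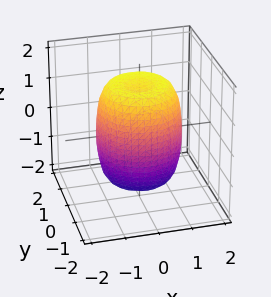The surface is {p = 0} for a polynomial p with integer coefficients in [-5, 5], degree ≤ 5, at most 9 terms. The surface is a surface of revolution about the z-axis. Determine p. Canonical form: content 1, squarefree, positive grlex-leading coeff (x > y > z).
2*x^4 + 4*x^2*y^2 + 2*y^4 - 2*x^2 - 2*y^2 + z^2 - 2

deg p = 4. The shape is more complex than any degree-3 surface.
By symmetry, the surface is invariant under rotation about z: p = q(x² + y², z).
Observable constraints: a circular section at z = -1 has radius between 1 and 2.
Matching integer coefficients to the picture gives p.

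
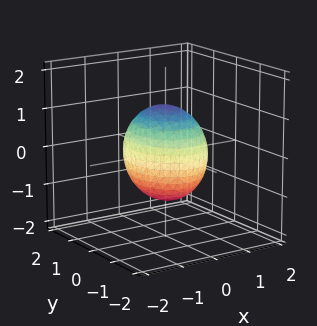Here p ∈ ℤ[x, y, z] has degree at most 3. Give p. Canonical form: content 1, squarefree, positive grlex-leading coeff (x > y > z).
3*x^2 + 2*y^2 + 2*z^2 - 3

Degree: a closed, bounded, convex surface; a quadric, so deg p = 2.
Symmetries: mirror symmetry x ↦ −x ⇒ only even powers of x; it's symmetric under y → −y, forcing even powers of y; mirror symmetry z ↦ −z ⇒ only even powers of z.
Reading off the gridlines: among the integer gridlines, it crosses the x-axis at x ∈ {-1, 1}.
Assembling these constraints gives the stated polynomial.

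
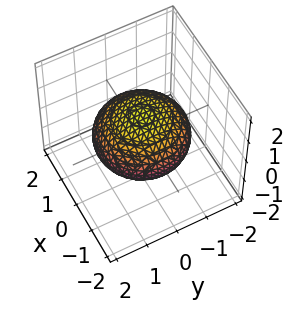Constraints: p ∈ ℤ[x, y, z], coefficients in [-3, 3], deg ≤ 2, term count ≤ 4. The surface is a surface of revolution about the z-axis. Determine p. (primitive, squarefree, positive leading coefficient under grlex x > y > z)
x^2 + y^2 + 2*z^2 - 2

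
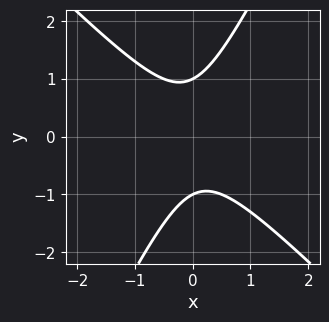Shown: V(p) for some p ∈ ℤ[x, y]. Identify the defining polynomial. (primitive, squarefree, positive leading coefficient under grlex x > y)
2*x^2 + x*y - y^2 + 1

First, degree: no degree-1 curve has this shape, so deg p = 2.
Next, observable constraints: among the integer gridlines, it crosses the y-axis at y ∈ {-1, 1}; it misses every integer gridline on the x-axis.
Finally, matching integer coefficients to the picture gives p.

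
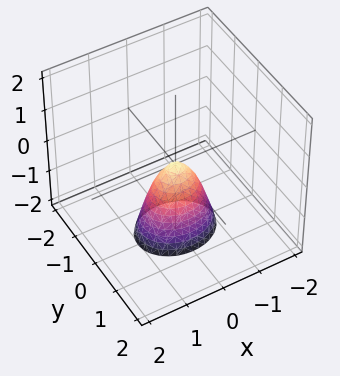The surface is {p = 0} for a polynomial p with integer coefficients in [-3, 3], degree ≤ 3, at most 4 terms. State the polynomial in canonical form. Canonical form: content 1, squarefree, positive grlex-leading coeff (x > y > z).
2*x^2 + 3*y^2 + z

(a) deg p = 2.
(b) Symmetries: the y ↦ −y reflection is a symmetry, so y appears only in even powers; the x ↦ −x reflection is a symmetry, so x appears only in even powers.
(c) Reading off the gridlines: it crosses the y-axis at the gridline y = 0; it crosses the z-axis at the gridline z = 0; one x-axis crossing is at x = 0.
(d) Putting this together gives p.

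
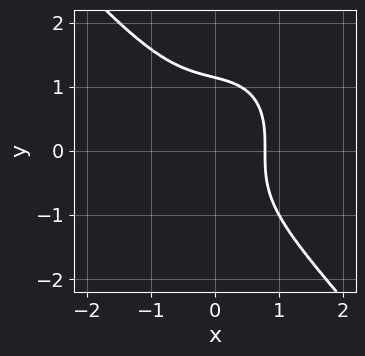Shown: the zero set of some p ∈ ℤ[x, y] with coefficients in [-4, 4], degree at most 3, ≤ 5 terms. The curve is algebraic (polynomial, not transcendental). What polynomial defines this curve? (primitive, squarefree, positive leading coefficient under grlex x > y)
First, deg p = 3.
Finally, solving for integer coefficients yields p as stated.

3*x^3 + 2*y^3 + 2*x - 3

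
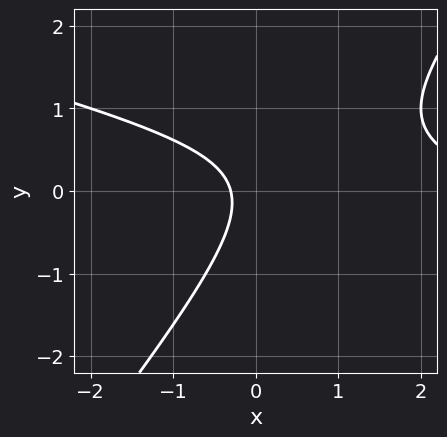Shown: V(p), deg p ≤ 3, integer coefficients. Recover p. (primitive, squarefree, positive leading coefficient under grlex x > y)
x^2 + 3*x*y - 3*y^2 - 3*x - 1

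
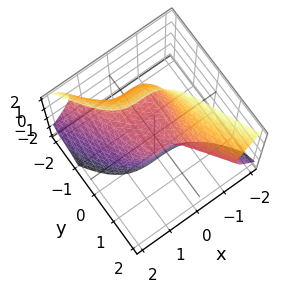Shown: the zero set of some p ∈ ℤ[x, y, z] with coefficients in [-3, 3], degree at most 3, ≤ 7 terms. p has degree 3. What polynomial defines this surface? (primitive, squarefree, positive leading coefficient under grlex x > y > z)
3*x^3 + y^3 + 3*y*z^2 - 3*y*z + 2*z

(a) deg p = 3. The shape is more complex than any degree-2 surface.
(b) Observable constraints: it meets the x-axis at x = 0 (among the integer gridlines); it crosses the y-axis at the gridline y = 0.
(c) These observations pin down the coefficients.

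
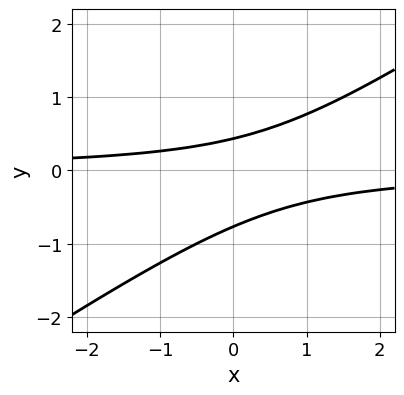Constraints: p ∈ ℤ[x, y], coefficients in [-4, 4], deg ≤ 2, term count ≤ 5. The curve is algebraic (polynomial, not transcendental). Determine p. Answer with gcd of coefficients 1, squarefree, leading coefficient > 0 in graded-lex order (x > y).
Degree: a generic line meets the curve in up to 2 points, so deg p = 2.
Checking where it meets the axes: no x-intercept at any integer in the box.
Fitting integer coefficients to these (and the overall shape) gives p.

2*x*y - 3*y^2 - y + 1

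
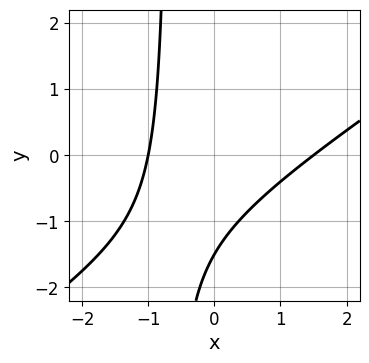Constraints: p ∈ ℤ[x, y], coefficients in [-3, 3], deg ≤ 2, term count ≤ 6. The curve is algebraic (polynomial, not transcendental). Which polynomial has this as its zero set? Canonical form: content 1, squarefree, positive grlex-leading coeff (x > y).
The degree is 2 — no degree-1 curve has this shape.
Reading off the gridlines: it meets the x-axis at x = -1 (among the integer gridlines).
The integer polynomial consistent with all of this is the stated p.

2*x^2 - 3*x*y - x - 2*y - 3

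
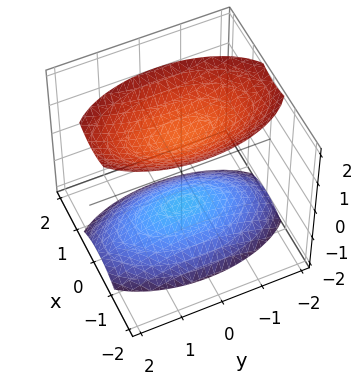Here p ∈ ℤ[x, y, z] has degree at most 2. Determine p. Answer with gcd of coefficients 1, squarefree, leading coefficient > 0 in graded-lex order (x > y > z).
3*x^2 + y^2 - 2*z^2 + 3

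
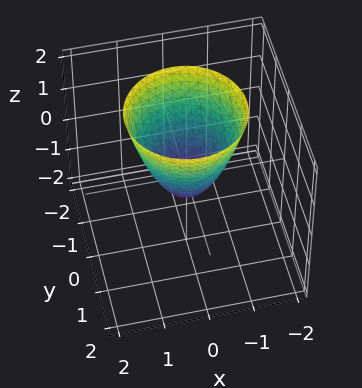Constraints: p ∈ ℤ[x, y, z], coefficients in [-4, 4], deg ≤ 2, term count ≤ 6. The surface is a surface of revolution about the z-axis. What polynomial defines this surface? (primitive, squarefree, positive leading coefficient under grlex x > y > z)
3*x^2 + 3*y^2 - 2*z - 1

First, degree: no degree-1 surface has this shape, so deg p = 2.
Next, symmetries: rotational symmetry about the z-axis ⇒ p depends on x, y only through x² + y².
Then, from the axis intercepts and sections: a circular section at z = 0 has radius between 0 and 1.
Finally, solving for integer coefficients yields p as stated.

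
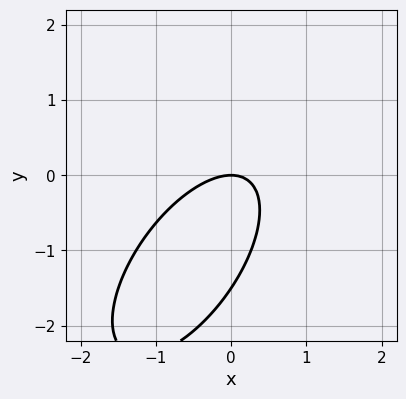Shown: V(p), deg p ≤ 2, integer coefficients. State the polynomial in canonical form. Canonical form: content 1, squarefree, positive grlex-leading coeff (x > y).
3*x^2 - 3*x*y + 2*y^2 + 3*y

(a) The degree is 2 — the shape is more complex than any degree-1 curve.
(b) Checking where it meets the axes: it meets the y-axis at y = 0 (among the integer gridlines); it meets the x-axis at x = 0 (among the integer gridlines).
(c) Assembling these constraints gives the stated polynomial.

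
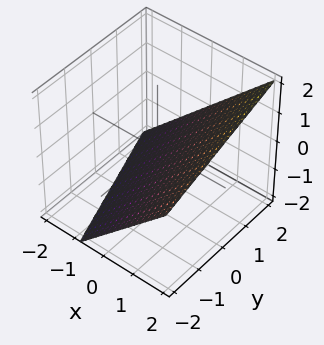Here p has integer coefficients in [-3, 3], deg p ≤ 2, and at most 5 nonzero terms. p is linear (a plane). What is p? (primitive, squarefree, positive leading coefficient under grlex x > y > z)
Degree: every cross-section is a straight line — this is a plane, so deg p = 1.
Observable constraints: one y-axis crossing is at y = 2.
Putting this together gives p.

3*x + y - 3*z - 2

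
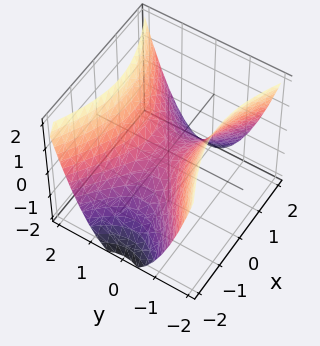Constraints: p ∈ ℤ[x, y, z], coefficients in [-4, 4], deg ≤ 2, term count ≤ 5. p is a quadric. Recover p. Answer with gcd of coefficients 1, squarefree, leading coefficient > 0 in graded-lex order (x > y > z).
x^2 - 2*y^2 + 2*z

Degree: a saddle surface; a quadric, so deg p = 2.
Symmetries: it's symmetric under x → −x, forcing even powers of x; the y ↦ −y reflection is a symmetry, so y appears only in even powers.
Against the integer gridlines: it crosses the z-axis at the gridline z = 0; it crosses the x-axis at the gridline x = 0; one y-axis crossing is at y = 0.
Together with the visible shape, these determine p as stated.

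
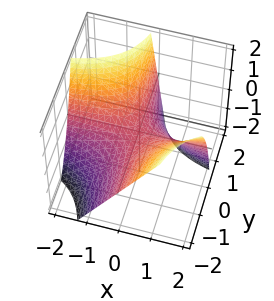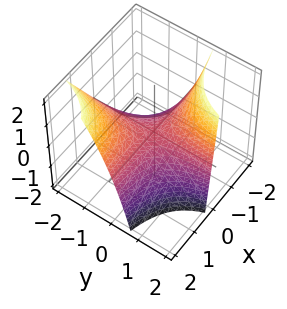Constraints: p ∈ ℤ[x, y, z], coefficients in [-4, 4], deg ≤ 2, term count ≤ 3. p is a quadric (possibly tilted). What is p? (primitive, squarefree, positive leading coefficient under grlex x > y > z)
(a) The degree is 2 — a generic line meets the surface in up to 2 points.
(b) Against the integer gridlines: the visible y-axis segment lies entirely on the surface; the visible x-axis segment lies entirely on the surface; it meets the z-axis at z = 0 (among the integer gridlines).
(c) These observations pin down the coefficients.

4*x*y - y*z + 3*z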